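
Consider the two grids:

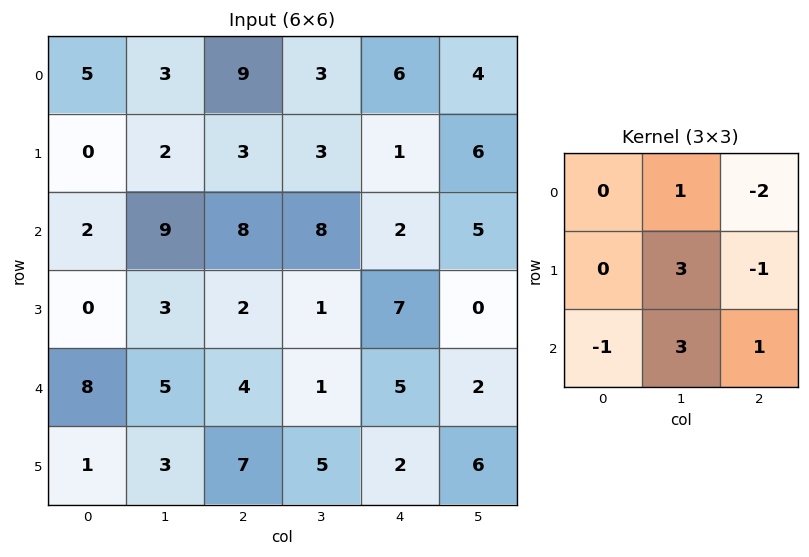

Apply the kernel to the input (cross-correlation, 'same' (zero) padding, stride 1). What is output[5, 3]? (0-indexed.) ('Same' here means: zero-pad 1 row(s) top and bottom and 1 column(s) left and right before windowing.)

4

The receptive field on the zero-padded input at this output position is [4 1 5 / 7 5 2 / 0 0 0]. Elementwise product with the kernel and sum: 1·1 + 5·-2 + 5·3 + 2·-1 + 0·-1 + 0·3 + 0·1.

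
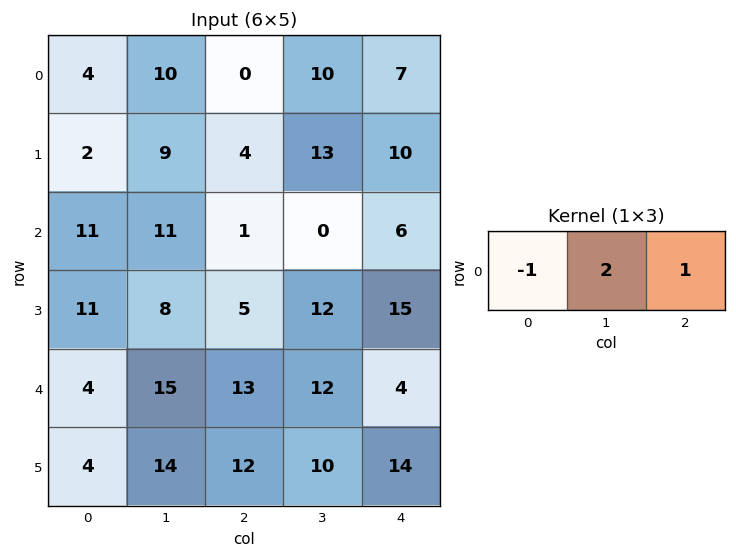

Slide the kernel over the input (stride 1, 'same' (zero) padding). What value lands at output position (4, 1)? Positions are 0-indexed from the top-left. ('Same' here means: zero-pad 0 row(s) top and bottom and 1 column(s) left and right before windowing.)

The receptive field on the zero-padded input at this output position is [4 15 13]. Elementwise product with the kernel and sum: 4·-1 + 15·2 + 13·1.

39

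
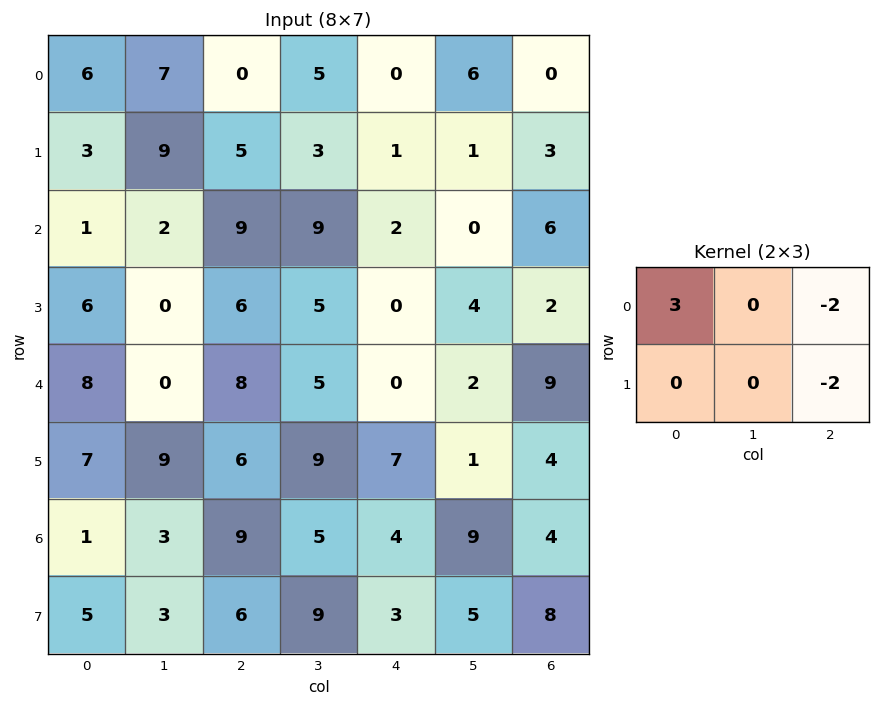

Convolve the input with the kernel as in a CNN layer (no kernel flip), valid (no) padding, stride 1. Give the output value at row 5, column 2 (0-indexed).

The receptive field on the input at this output position is [6 9 7 / 9 5 4]. Elementwise product with the kernel and sum: 6·3 + 7·-2 + 4·-2.

-4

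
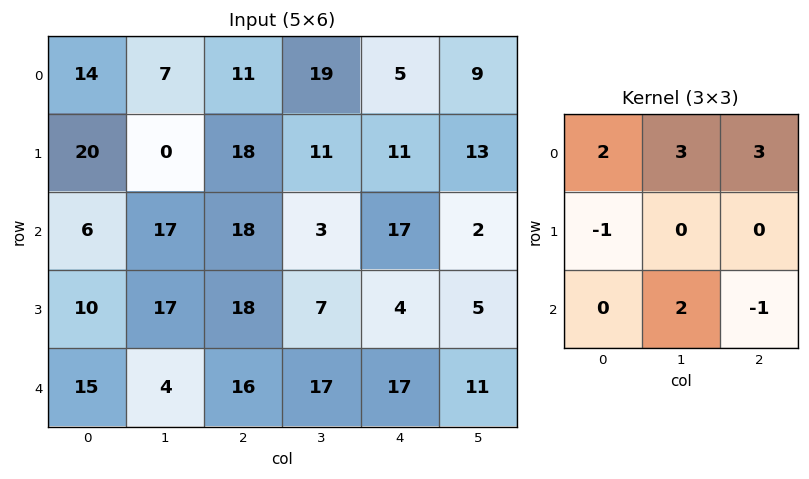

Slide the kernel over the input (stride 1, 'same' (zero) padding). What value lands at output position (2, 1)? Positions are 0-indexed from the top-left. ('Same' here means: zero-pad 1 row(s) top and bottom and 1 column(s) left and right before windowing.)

The receptive field on the zero-padded input at this output position is [20 0 18 / 6 17 18 / 10 17 18]. Elementwise product with the kernel and sum: 20·2 + 0·3 + 18·3 + 6·-1 + 17·2 + 18·-1.

104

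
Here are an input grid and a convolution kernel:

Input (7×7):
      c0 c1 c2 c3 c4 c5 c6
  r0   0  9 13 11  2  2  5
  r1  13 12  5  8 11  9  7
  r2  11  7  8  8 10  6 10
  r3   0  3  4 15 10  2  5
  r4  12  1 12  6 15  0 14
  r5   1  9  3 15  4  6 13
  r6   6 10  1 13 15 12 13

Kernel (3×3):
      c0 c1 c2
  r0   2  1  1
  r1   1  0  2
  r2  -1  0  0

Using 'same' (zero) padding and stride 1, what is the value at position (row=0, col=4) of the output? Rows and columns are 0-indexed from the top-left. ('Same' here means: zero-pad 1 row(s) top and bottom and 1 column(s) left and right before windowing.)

The receptive field on the zero-padded input at this output position is [0 0 0 / 11 2 2 / 8 11 9]. Elementwise product with the kernel and sum: 0·2 + 0·1 + 0·1 + 11·1 + 2·2 + 8·-1.

7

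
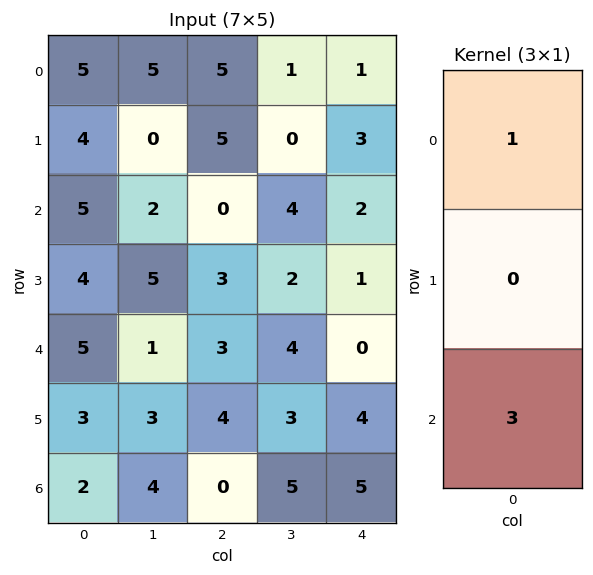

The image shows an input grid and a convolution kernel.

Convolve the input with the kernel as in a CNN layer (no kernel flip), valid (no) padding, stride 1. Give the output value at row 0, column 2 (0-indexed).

The receptive field on the input at this output position is [5 / 5 / 0]. Elementwise product with the kernel and sum: 5·1 + 0·3.

5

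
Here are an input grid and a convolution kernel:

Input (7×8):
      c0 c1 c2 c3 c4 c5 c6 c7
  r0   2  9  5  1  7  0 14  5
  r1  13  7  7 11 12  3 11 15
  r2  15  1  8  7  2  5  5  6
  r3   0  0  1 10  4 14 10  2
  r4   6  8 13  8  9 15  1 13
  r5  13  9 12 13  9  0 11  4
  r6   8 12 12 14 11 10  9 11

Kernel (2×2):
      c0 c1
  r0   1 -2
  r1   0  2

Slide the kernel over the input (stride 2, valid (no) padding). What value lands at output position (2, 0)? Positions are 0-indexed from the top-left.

8

The receptive field on the input at this output position is [6 8 / 13 9]. Elementwise product with the kernel and sum: 6·1 + 8·-2 + 9·2.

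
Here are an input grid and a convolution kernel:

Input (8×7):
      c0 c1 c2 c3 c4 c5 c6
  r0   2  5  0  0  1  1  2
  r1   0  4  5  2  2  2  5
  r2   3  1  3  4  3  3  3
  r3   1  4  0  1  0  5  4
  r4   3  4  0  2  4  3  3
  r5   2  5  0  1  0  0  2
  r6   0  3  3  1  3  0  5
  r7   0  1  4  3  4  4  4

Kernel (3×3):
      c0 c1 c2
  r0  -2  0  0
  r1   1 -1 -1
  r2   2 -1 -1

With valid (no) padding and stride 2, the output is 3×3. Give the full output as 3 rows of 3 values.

Output[0,0]: The receptive field on the input at this output position is [2 5 0 / 0 4 5 / 3 1 3]. Elementwise product with the kernel and sum: 2·-2 + 0·1 + 4·-1 + 5·-1 + 3·2 + 1·-1 + 3·-1.

-11 0 -7
-7 -13 -13
-15 1 -9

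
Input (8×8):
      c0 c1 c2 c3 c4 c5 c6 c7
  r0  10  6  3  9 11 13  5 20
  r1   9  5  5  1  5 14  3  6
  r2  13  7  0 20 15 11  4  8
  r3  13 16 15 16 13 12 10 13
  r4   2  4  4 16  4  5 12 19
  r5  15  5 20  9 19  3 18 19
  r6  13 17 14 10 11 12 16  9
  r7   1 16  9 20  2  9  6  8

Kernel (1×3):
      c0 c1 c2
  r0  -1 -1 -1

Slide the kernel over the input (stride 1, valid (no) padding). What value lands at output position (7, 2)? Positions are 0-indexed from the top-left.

The receptive field on the input at this output position is [9 20 2]. Elementwise product with the kernel and sum: 9·-1 + 20·-1 + 2·-1.

-31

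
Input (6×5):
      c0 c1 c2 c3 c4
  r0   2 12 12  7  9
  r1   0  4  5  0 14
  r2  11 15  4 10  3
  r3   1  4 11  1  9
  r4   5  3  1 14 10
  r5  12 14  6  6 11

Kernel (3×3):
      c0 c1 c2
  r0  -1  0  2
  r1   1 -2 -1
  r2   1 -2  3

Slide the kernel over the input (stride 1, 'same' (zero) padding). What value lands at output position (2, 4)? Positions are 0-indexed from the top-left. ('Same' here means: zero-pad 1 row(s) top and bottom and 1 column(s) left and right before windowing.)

-13

The receptive field on the zero-padded input at this output position is [0 14 0 / 10 3 0 / 1 9 0]. Elementwise product with the kernel and sum: 0·-1 + 0·2 + 10·1 + 3·-2 + 0·-1 + 1·1 + 9·-2 + 0·3.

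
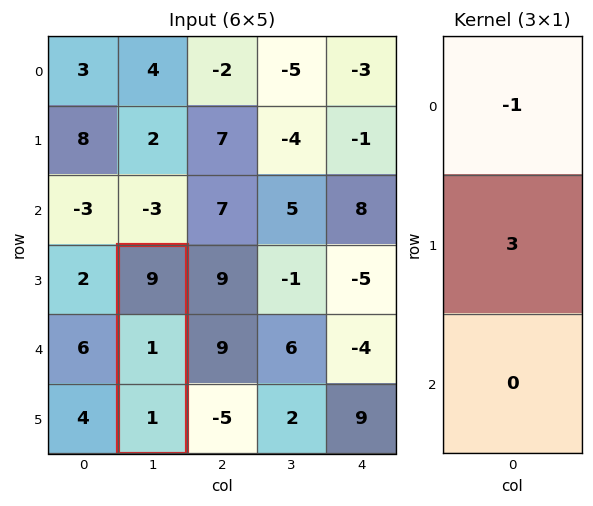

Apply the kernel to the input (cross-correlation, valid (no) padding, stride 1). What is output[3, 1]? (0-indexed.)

The receptive field on the input at this output position is [9 / 1 / 1]. Elementwise product with the kernel and sum: 9·-1 + 1·3.

-6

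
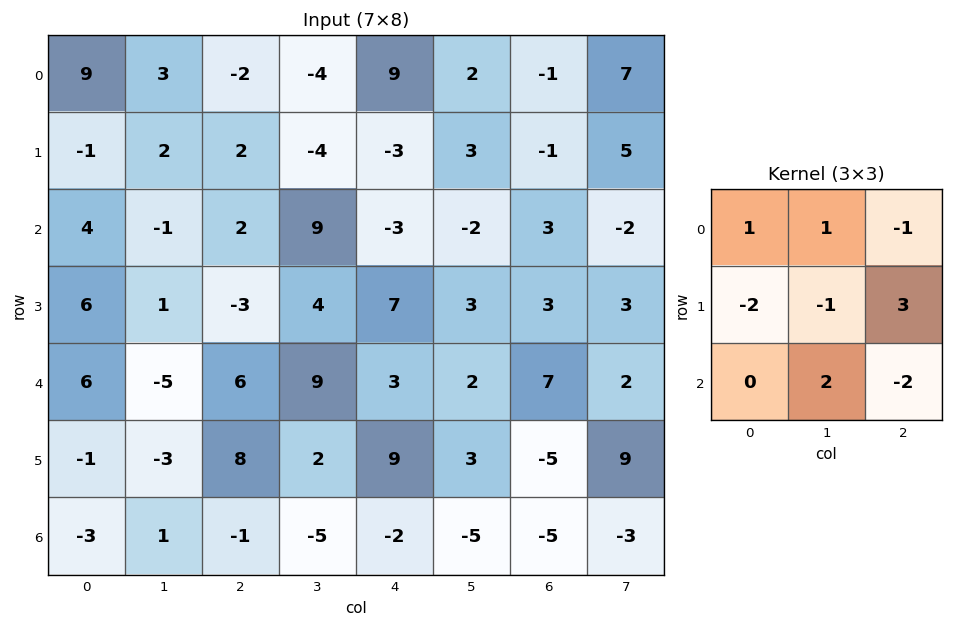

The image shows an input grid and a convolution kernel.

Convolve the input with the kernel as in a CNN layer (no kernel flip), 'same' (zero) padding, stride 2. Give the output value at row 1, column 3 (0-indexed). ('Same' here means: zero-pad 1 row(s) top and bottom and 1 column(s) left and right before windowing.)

The receptive field on the zero-padded input at this output position is [3 -1 5 / -2 3 -2 / 3 3 3]. Elementwise product with the kernel and sum: 3·1 + -1·1 + 5·-1 + -2·-2 + 3·-1 + -2·3 + 3·2 + 3·-2.

-8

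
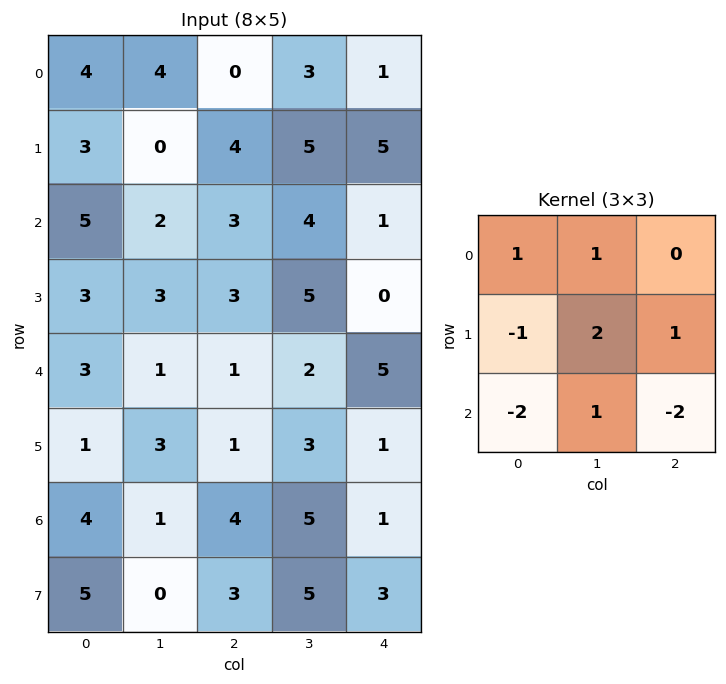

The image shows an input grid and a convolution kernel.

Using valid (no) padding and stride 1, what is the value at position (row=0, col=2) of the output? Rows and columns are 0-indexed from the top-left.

10

The receptive field on the input at this output position is [0 3 1 / 4 5 5 / 3 4 1]. Elementwise product with the kernel and sum: 0·1 + 3·1 + 4·-1 + 5·2 + 5·1 + 3·-2 + 4·1 + 1·-2.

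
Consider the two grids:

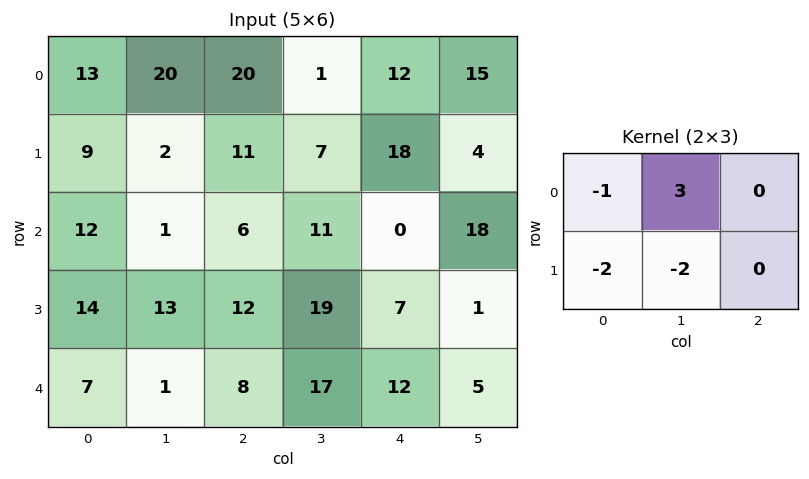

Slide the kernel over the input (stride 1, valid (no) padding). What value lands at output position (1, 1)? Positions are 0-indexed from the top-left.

The receptive field on the input at this output position is [2 11 7 / 1 6 11]. Elementwise product with the kernel and sum: 2·-1 + 11·3 + 1·-2 + 6·-2.

17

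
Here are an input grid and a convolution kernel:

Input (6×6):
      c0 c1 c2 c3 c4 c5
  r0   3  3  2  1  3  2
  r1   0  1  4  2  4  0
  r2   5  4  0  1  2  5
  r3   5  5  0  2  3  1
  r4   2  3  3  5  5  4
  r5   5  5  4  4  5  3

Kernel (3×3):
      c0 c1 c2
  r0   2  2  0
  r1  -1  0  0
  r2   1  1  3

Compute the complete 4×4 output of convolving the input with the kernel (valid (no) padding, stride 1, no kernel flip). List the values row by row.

Output[0,0]: The receptive field on the input at this output position is [3 3 2 / 0 1 4 / 5 4 0]. Elementwise product with the kernel and sum: 3·2 + 3·2 + 0·-1 + 5·1 + 4·1 + 0·3.

21 16 9 24
7 17 23 19
27 24 25 26
40 28 24 23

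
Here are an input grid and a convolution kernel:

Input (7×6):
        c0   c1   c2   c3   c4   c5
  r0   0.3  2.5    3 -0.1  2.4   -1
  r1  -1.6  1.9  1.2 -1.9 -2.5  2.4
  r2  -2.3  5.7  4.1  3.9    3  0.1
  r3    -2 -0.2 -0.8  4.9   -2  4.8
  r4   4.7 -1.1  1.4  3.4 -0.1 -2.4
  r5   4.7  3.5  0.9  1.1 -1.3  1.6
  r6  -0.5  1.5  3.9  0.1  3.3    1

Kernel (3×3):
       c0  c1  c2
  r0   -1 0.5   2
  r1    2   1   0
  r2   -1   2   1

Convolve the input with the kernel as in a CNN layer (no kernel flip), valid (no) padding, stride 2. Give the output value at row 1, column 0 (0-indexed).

3.65

The receptive field on the input at this output position is [-2.3 5.7 4.1 / -2 -0.2 -0.8 / 4.7 -1.1 1.4]. Elementwise product with the kernel and sum: -2.3·-1 + 5.7·0.5 + 4.1·2 + -2·2 + -0.2·1 + 4.7·-1 + -1.1·2 + 1.4·1.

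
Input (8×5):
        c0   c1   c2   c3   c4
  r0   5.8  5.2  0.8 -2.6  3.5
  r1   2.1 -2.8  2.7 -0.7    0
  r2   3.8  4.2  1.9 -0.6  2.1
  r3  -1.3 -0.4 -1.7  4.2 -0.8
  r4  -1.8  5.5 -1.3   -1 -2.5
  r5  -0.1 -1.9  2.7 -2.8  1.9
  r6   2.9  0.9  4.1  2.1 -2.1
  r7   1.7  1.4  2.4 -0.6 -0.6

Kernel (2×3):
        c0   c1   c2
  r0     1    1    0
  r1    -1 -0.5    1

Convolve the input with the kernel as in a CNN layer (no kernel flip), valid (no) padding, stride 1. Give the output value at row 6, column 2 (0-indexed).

The receptive field on the input at this output position is [4.1 2.1 -2.1 / 2.4 -0.6 -0.6]. Elementwise product with the kernel and sum: 4.1·1 + 2.1·1 + 2.4·-1 + -0.6·-0.5 + -0.6·1.

3.5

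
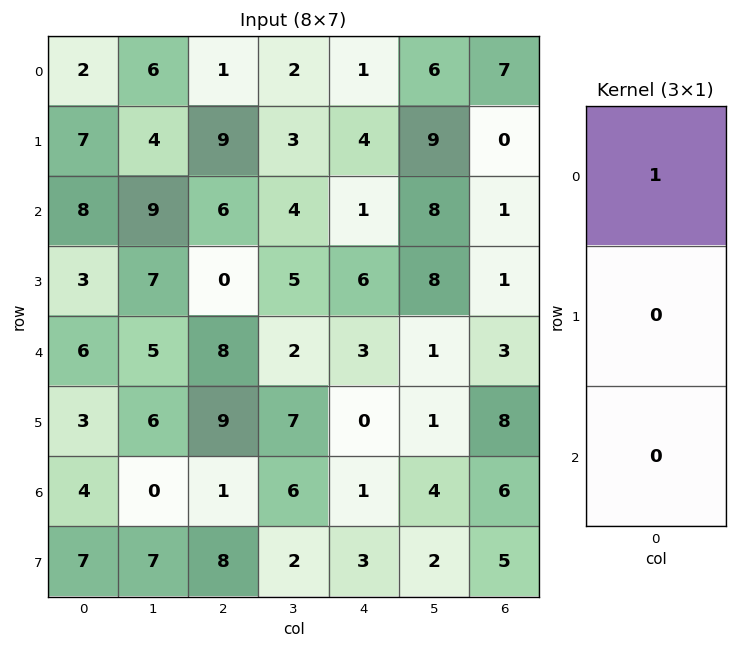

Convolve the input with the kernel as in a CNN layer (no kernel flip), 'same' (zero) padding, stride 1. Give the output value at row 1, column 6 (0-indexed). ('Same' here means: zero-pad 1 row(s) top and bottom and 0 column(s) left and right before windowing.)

7

The receptive field on the zero-padded input at this output position is [7 / 0 / 1]. Elementwise product with the kernel and sum: 7·1.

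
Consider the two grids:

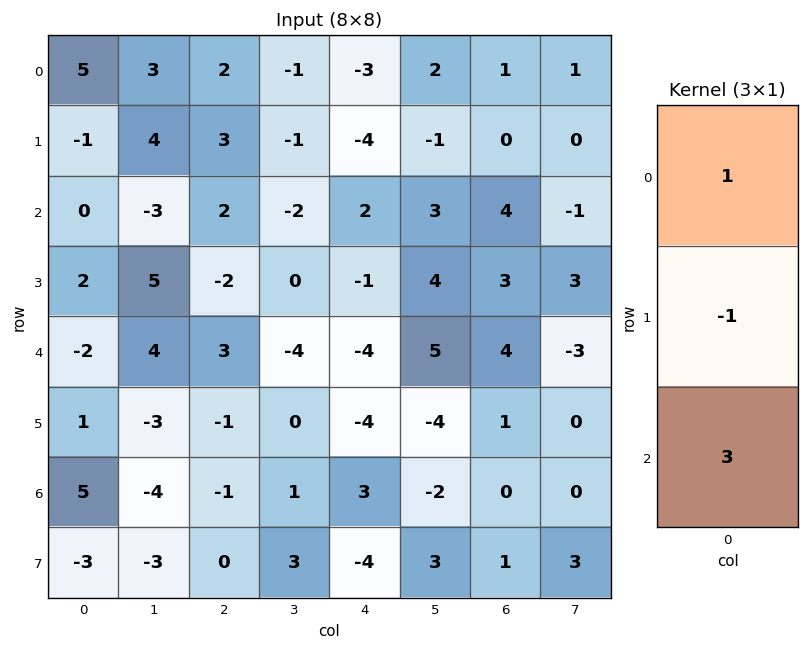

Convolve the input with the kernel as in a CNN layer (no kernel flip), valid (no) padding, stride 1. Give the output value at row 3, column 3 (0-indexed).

The receptive field on the input at this output position is [0 / -4 / 0]. Elementwise product with the kernel and sum: 0·1 + -4·-1 + 0·3.

4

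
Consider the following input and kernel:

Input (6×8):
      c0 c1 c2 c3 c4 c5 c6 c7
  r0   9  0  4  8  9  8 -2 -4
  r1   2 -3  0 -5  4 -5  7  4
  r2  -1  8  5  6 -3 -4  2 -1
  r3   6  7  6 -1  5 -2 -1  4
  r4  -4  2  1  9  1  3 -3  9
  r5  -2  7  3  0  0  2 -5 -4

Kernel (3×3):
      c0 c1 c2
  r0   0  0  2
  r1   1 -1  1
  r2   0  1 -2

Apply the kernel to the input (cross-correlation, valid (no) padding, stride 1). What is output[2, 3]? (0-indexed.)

The receptive field on the input at this output position is [6 -3 -4 / -1 5 -2 / 9 1 3]. Elementwise product with the kernel and sum: -4·2 + -1·1 + 5·-1 + -2·1 + 1·1 + 3·-2.

-21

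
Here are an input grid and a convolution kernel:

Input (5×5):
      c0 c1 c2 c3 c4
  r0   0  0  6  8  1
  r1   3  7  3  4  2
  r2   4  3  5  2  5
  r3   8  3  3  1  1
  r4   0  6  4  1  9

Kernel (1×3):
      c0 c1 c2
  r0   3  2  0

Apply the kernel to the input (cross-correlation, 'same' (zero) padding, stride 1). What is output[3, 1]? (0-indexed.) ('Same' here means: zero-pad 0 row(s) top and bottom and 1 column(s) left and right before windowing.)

The receptive field on the zero-padded input at this output position is [8 3 3]. Elementwise product with the kernel and sum: 8·3 + 3·2.

30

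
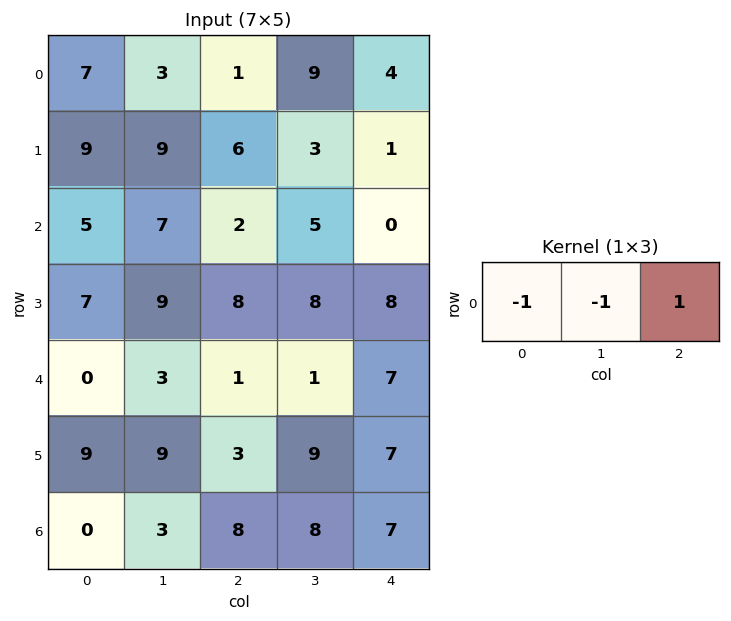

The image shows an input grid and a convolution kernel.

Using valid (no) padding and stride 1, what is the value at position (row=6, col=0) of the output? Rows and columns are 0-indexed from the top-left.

5

The receptive field on the input at this output position is [0 3 8]. Elementwise product with the kernel and sum: 0·-1 + 3·-1 + 8·1.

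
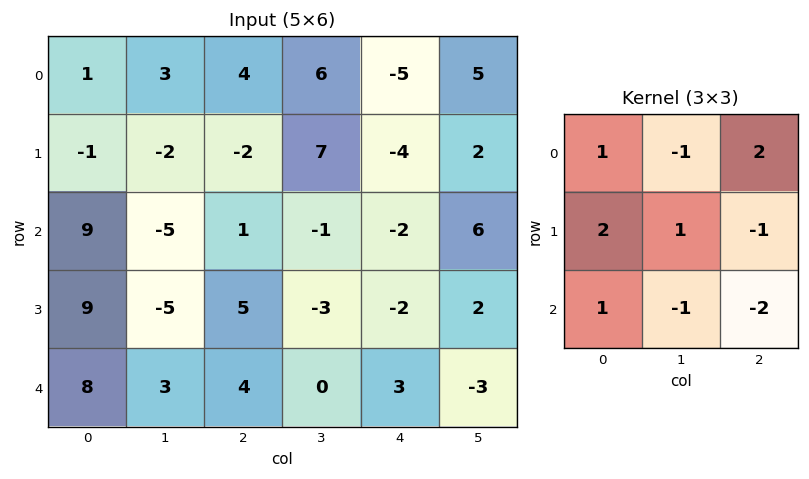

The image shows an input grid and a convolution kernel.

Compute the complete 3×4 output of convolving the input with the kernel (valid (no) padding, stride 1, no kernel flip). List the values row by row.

Output[0,0]: The receptive field on the input at this output position is [1 3 4 / -1 -2 -2 / 9 -5 1]. Elementwise product with the kernel and sum: 1·1 + 3·-1 + 4·2 + -1·2 + -2·1 + -2·-1 + 9·1 + -5·-1 + 1·-2.
Output[0,1]: The receptive field on the input at this output position is [3 4 6 / -2 -2 7 / -5 1 -1]. Elementwise product with the kernel and sum: 3·1 + 4·-1 + 6·2 + -2·2 + -2·1 + 7·-1 + -5·1 + 1·-1 + -1·-2.

16 -6 1 18
13 2 -2 0
21 -11 5 6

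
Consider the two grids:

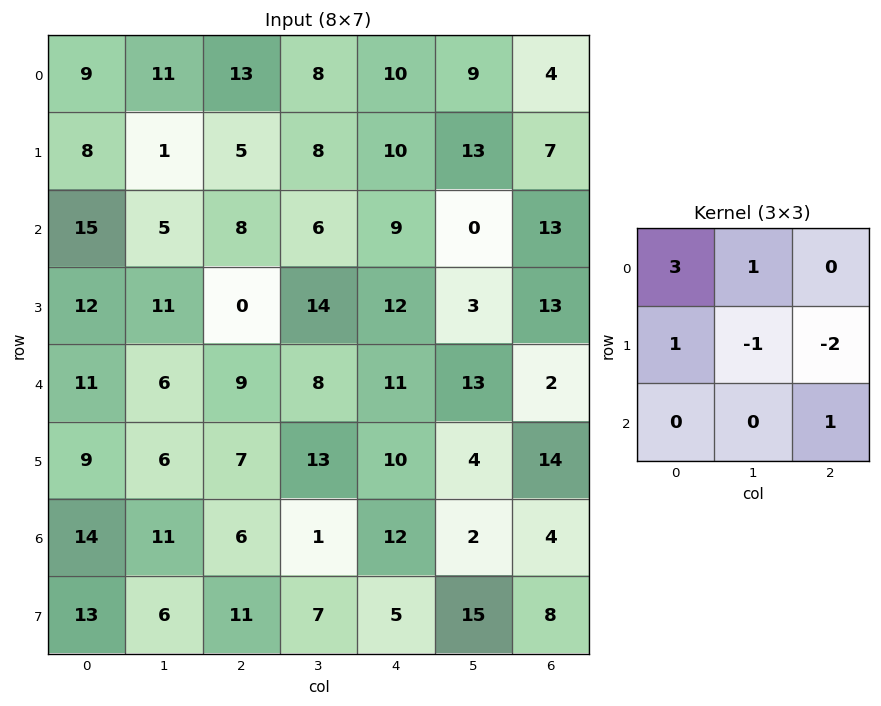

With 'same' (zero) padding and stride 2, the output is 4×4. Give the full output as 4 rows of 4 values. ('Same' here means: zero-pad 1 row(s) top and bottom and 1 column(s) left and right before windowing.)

Output[0,0]: The receptive field on the zero-padded input at this output position is [0 0 0 / 0 9 11 / 0 8 1]. Elementwise product with the kernel and sum: 0·3 + 0·1 + 0·1 + 9·-1 + 11·-2 + 1·1.

-30 -10 -7 5
-6 7 34 33
-5 27 29 33
-21 35 49 24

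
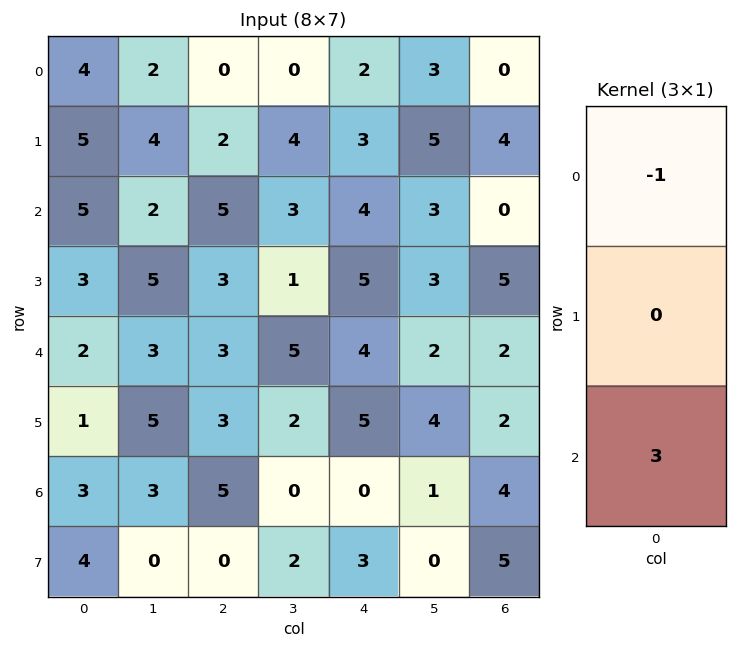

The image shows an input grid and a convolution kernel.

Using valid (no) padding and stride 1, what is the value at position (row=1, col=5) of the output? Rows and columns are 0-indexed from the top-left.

The receptive field on the input at this output position is [5 / 3 / 3]. Elementwise product with the kernel and sum: 5·-1 + 3·3.

4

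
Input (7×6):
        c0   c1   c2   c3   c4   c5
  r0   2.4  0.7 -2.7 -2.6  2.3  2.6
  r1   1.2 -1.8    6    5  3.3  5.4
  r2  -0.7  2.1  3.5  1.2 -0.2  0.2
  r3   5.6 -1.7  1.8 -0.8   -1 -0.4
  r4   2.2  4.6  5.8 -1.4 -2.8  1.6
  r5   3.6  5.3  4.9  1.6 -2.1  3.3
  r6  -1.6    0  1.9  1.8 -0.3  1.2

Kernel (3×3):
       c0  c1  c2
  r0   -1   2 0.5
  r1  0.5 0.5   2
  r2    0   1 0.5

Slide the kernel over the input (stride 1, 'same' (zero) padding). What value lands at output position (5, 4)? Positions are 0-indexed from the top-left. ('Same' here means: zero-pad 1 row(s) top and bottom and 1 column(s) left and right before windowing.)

The receptive field on the zero-padded input at this output position is [-1.4 -2.8 1.6 / 1.6 -2.1 3.3 / 1.8 -0.3 1.2]. Elementwise product with the kernel and sum: -1.4·-1 + -2.8·2 + 1.6·0.5 + 1.6·0.5 + -2.1·0.5 + 3.3·2 + -0.3·1 + 1.2·0.5.

3.25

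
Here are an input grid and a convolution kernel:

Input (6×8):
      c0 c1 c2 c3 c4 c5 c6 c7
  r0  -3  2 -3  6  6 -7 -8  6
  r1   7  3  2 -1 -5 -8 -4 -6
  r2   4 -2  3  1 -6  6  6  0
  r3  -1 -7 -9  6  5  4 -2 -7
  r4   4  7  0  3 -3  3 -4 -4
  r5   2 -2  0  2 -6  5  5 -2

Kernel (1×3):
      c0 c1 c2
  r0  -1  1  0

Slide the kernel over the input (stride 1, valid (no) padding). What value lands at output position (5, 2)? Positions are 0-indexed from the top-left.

2

The receptive field on the input at this output position is [0 2 -6]. Elementwise product with the kernel and sum: 0·-1 + 2·1.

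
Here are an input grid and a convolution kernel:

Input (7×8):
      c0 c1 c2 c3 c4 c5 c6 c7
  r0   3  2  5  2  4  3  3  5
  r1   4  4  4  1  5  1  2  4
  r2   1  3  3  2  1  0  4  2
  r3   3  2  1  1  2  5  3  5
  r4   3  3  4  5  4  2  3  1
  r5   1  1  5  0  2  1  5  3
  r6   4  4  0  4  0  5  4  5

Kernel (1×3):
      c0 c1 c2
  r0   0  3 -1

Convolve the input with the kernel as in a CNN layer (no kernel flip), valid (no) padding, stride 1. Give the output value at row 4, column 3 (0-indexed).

10

The receptive field on the input at this output position is [5 4 2]. Elementwise product with the kernel and sum: 4·3 + 2·-1.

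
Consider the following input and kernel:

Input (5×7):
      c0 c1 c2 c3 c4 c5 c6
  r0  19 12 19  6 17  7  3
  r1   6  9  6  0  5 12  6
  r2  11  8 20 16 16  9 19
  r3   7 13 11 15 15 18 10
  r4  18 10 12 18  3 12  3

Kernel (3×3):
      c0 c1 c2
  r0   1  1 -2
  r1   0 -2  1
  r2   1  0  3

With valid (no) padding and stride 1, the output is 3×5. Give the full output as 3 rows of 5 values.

52 63 64 54 73
47 49 36 27 51
18 53 10 56 -27

Output[0,0]: The receptive field on the input at this output position is [19 12 19 / 6 9 6 / 11 8 20]. Elementwise product with the kernel and sum: 19·1 + 12·1 + 19·-2 + 9·-2 + 6·1 + 11·1 + 20·3.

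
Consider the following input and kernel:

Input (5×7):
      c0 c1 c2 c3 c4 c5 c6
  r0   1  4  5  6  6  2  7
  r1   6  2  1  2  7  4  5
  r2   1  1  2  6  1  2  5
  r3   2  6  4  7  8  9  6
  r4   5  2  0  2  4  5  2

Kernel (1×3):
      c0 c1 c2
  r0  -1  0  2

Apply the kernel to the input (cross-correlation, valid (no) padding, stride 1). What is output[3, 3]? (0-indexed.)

The receptive field on the input at this output position is [7 8 9]. Elementwise product with the kernel and sum: 7·-1 + 9·2.

11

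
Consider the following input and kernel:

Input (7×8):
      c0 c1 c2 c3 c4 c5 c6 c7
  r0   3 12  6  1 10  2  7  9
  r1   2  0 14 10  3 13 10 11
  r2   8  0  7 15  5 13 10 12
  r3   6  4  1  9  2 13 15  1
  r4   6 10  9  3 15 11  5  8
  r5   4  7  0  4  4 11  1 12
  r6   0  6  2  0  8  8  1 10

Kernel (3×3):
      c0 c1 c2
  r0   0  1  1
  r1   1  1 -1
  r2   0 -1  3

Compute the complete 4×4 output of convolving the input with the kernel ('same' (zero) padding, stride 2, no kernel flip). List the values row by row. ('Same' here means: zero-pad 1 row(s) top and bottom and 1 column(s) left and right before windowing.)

-11 33 45 23
16 42 60 20
23 38 51 59
5 12 15 12

Output[0,0]: The receptive field on the zero-padded input at this output position is [0 0 0 / 0 3 12 / 0 2 0]. Elementwise product with the kernel and sum: 0·1 + 0·1 + 0·1 + 3·1 + 12·-1 + 2·-1 + 0·3.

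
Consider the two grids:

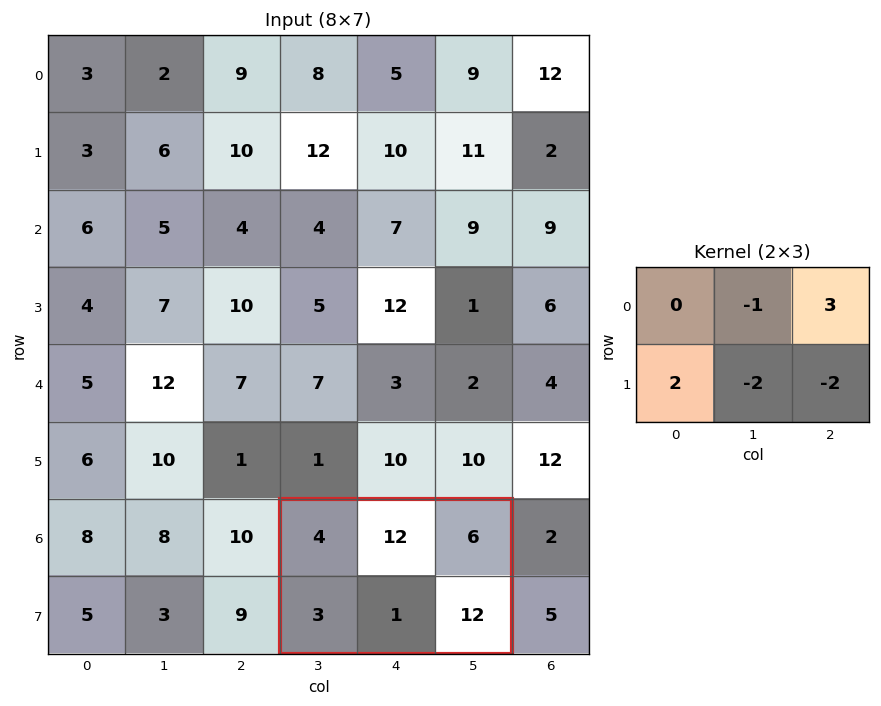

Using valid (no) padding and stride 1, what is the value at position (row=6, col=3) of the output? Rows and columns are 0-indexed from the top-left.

-14

The receptive field on the input at this output position is [4 12 6 / 3 1 12]. Elementwise product with the kernel and sum: 12·-1 + 6·3 + 3·2 + 1·-2 + 12·-2.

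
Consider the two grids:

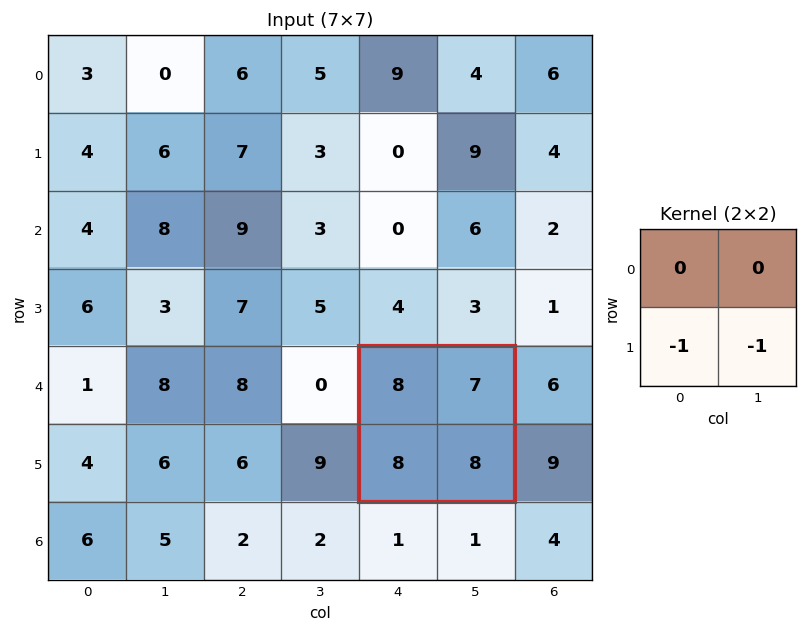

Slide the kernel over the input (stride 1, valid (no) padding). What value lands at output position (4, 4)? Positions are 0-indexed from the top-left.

-16

The receptive field on the input at this output position is [8 7 / 8 8]. Elementwise product with the kernel and sum: 8·-1 + 8·-1.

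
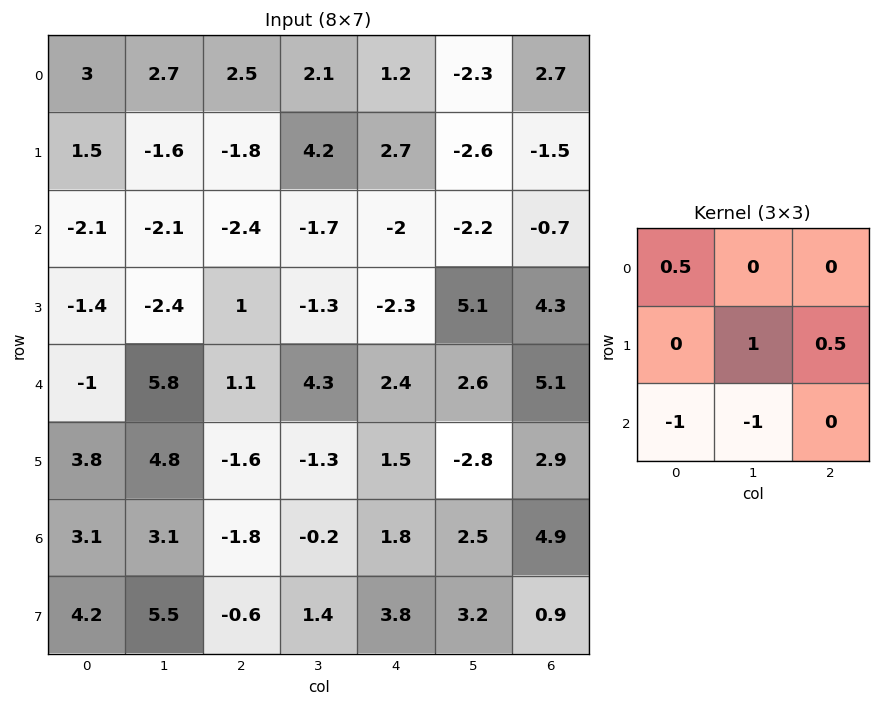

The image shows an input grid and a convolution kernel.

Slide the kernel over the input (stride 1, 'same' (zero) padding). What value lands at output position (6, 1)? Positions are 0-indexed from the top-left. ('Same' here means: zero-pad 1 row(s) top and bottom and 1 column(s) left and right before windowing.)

The receptive field on the zero-padded input at this output position is [3.8 4.8 -1.6 / 3.1 3.1 -1.8 / 4.2 5.5 -0.6]. Elementwise product with the kernel and sum: 3.8·0.5 + 3.1·1 + -1.8·0.5 + 4.2·-1 + 5.5·-1.

-5.6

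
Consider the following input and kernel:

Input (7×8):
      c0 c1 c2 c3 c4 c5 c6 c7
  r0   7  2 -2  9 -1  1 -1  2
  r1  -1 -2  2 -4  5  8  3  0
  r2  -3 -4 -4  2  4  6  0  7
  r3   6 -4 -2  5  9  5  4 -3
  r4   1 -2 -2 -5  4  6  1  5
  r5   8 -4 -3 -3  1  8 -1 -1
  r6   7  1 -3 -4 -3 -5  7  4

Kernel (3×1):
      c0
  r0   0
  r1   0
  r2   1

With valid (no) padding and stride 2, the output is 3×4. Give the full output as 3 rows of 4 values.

Output[0,0]: The receptive field on the input at this output position is [7 / -1 / -3]. Elementwise product with the kernel and sum: -3·1.
Output[0,1]: The receptive field on the input at this output position is [-2 / 2 / -4]. Elementwise product with the kernel and sum: -4·1.

-3 -4 4 0
1 -2 4 1
7 -3 -3 7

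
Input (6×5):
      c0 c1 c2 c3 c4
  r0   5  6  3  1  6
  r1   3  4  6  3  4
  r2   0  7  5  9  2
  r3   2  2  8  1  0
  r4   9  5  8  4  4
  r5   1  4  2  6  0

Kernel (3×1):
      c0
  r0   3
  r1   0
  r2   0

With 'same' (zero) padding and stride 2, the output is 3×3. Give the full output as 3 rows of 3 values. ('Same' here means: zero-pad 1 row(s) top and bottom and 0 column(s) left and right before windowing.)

Output[0,0]: The receptive field on the zero-padded input at this output position is [0 / 5 / 3]. Elementwise product with the kernel and sum: 0·3.

0 0 0
9 18 12
6 24 0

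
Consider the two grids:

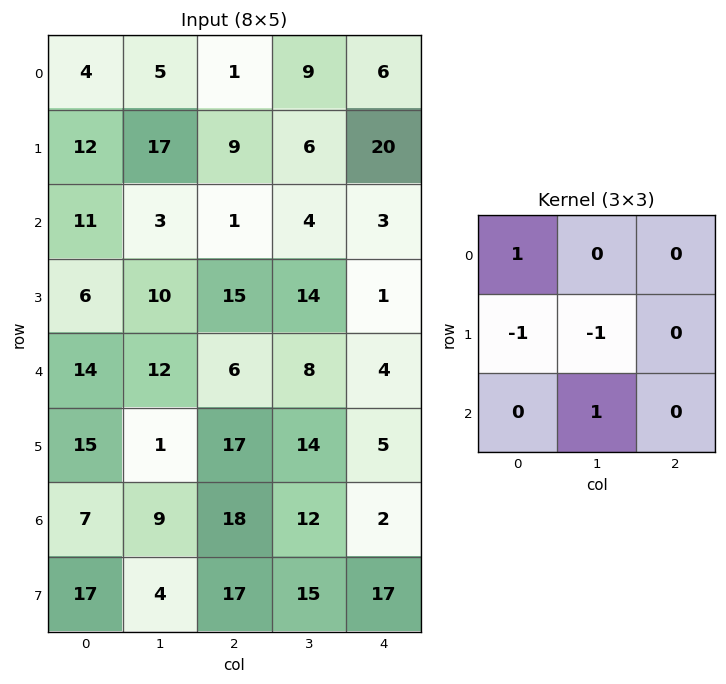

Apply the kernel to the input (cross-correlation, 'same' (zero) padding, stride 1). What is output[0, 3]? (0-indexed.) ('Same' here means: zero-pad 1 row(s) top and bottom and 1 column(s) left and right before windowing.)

The receptive field on the zero-padded input at this output position is [0 0 0 / 1 9 6 / 9 6 20]. Elementwise product with the kernel and sum: 0·1 + 1·-1 + 9·-1 + 6·1.

-4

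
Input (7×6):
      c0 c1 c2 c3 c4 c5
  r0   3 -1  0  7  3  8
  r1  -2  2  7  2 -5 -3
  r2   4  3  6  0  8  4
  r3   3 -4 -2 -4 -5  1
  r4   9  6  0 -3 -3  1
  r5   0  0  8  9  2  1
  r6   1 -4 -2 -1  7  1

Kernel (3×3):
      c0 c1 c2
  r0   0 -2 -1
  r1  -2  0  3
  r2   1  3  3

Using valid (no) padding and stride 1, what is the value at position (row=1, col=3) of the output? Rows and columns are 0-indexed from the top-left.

The receptive field on the input at this output position is [2 -5 -3 / 0 8 4 / -4 -5 1]. Elementwise product with the kernel and sum: -5·-2 + -3·-1 + 0·-2 + 4·3 + -4·1 + -5·3 + 1·3.

9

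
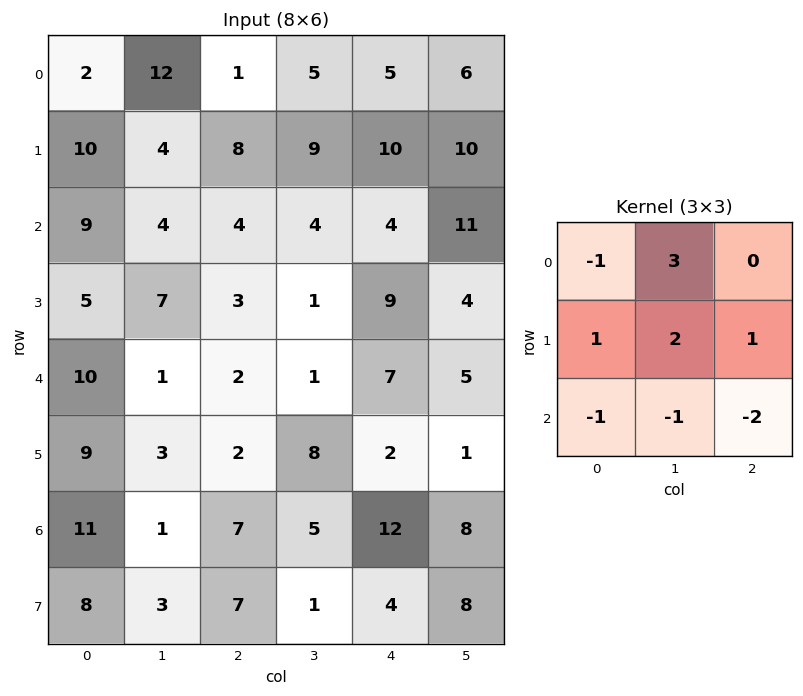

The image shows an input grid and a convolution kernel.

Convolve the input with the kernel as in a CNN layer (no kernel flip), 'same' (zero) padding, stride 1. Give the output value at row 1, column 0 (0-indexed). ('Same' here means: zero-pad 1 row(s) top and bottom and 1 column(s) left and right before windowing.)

13

The receptive field on the zero-padded input at this output position is [0 2 12 / 0 10 4 / 0 9 4]. Elementwise product with the kernel and sum: 0·-1 + 2·3 + 0·1 + 10·2 + 4·1 + 0·-1 + 9·-1 + 4·-2.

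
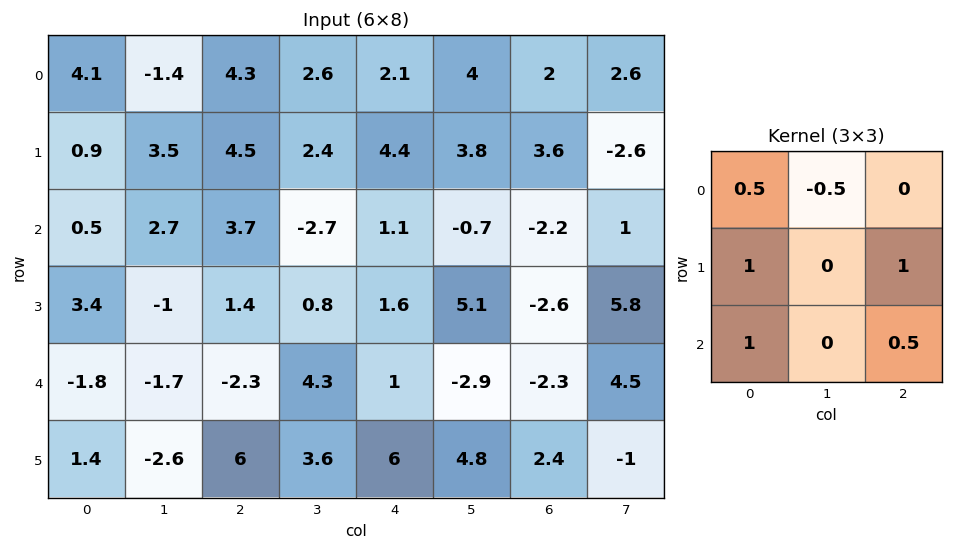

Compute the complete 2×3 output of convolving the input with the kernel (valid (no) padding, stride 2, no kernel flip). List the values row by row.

Output[0,0]: The receptive field on the input at this output position is [4.1 -1.4 4.3 / 0.9 3.5 4.5 / 0.5 2.7 3.7]. Elementwise product with the kernel and sum: 4.1·0.5 + -1.4·-0.5 + 0.9·1 + 4.5·1 + 0.5·1 + 3.7·0.5.

10.5 14 7.05
0.75 4.4 -0.25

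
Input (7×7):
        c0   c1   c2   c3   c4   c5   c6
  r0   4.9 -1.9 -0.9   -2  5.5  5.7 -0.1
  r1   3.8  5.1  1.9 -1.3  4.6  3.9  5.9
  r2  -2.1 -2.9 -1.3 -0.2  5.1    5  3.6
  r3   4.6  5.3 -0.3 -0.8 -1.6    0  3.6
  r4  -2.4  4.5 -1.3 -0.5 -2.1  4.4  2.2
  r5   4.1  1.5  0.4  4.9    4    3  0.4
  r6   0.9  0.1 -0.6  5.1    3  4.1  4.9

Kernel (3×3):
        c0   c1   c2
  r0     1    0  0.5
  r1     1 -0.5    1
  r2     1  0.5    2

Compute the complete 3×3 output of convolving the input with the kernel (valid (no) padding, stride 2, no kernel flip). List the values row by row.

Output[0,0]: The receptive field on the input at this output position is [4.9 -1.9 -0.9 / 3.8 5.1 1.9 / -2.1 -2.9 -1.3]. Elementwise product with the kernel and sum: 4.9·1 + -0.9·0.5 + 3.8·1 + 5.1·-0.5 + 1.9·1 + -2.1·1 + -2.9·0.5 + -1.3·2.
Output[0,1]: The receptive field on the input at this output position is [-0.9 -2 5.5 / 1.9 -1.3 4.6 / -1.3 -0.2 5.1]. Elementwise product with the kernel and sum: -0.9·1 + 5.5·0.5 + 1.9·1 + -1.3·-0.5 + 4.6·1 + -1.3·1 + -0.2·0.5 + 5.1·2.

1.45 17.8 28.8
-3.85 -6 13.4
0.45 7.55 16.75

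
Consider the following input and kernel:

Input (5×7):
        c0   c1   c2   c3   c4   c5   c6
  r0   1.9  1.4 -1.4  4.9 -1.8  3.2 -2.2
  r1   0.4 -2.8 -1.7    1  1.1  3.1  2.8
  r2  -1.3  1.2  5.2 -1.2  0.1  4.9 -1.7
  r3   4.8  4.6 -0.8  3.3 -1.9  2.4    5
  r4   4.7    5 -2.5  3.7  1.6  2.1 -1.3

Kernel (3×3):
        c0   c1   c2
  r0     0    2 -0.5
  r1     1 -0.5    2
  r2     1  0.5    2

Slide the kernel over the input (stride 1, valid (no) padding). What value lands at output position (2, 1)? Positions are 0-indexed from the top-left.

33.75

The receptive field on the input at this output position is [1.2 5.2 -1.2 / 4.6 -0.8 3.3 / 5 -2.5 3.7]. Elementwise product with the kernel and sum: 5.2·2 + -1.2·-0.5 + 4.6·1 + -0.8·-0.5 + 3.3·2 + 5·1 + -2.5·0.5 + 3.7·2.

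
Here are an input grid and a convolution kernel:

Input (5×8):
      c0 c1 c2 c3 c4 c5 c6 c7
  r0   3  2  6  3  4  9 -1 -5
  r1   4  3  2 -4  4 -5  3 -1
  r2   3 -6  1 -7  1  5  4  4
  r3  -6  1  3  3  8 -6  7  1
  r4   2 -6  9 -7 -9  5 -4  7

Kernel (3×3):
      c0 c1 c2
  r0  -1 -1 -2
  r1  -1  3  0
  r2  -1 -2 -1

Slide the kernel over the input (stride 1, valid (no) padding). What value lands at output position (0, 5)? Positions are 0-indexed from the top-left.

-1

The receptive field on the input at this output position is [9 -1 -5 / -5 3 -1 / 5 4 4]. Elementwise product with the kernel and sum: 9·-1 + -1·-1 + -5·-2 + -5·-1 + 3·3 + 5·-1 + 4·-2 + 4·-1.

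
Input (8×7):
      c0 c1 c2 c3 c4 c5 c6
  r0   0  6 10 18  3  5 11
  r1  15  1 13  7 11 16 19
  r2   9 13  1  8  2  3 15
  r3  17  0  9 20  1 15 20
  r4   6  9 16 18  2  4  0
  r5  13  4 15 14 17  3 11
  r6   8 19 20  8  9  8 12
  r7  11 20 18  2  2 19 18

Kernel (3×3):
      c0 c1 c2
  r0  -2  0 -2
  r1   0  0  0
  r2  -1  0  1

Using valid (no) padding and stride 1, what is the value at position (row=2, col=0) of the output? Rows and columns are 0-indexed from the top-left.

The receptive field on the input at this output position is [9 13 1 / 17 0 9 / 6 9 16]. Elementwise product with the kernel and sum: 9·-2 + 1·-2 + 6·-1 + 16·1.

-10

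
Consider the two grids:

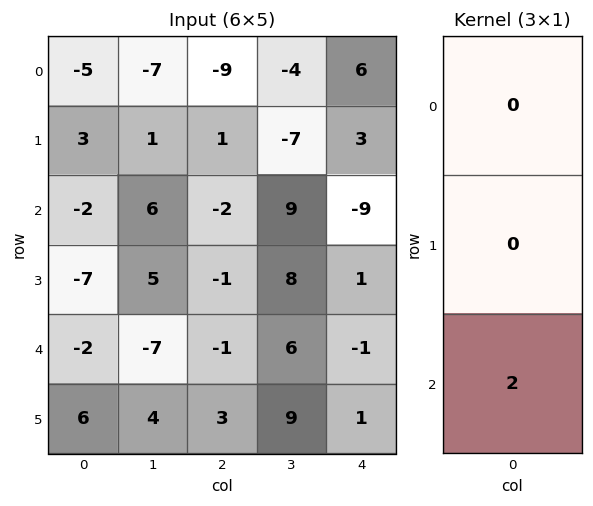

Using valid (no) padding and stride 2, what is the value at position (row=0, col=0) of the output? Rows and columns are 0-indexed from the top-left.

The receptive field on the input at this output position is [-5 / 3 / -2]. Elementwise product with the kernel and sum: -2·2.

-4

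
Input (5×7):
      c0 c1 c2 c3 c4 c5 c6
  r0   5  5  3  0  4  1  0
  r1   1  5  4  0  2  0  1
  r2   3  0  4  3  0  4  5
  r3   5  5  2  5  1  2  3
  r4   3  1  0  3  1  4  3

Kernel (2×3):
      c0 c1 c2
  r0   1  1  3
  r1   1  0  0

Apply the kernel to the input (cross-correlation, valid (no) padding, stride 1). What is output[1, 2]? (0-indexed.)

The receptive field on the input at this output position is [4 0 2 / 4 3 0]. Elementwise product with the kernel and sum: 4·1 + 0·1 + 2·3 + 4·1.

14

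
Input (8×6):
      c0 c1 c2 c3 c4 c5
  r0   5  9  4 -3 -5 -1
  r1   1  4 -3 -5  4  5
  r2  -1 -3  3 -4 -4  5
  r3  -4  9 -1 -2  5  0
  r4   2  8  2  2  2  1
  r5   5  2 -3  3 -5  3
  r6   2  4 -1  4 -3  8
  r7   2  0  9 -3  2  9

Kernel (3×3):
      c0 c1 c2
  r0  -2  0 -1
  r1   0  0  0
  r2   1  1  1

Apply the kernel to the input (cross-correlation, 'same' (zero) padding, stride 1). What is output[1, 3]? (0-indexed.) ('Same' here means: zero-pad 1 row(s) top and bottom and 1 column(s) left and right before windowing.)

-8

The receptive field on the zero-padded input at this output position is [4 -3 -5 / -3 -5 4 / 3 -4 -4]. Elementwise product with the kernel and sum: 4·-2 + -5·-1 + 3·1 + -4·1 + -4·1.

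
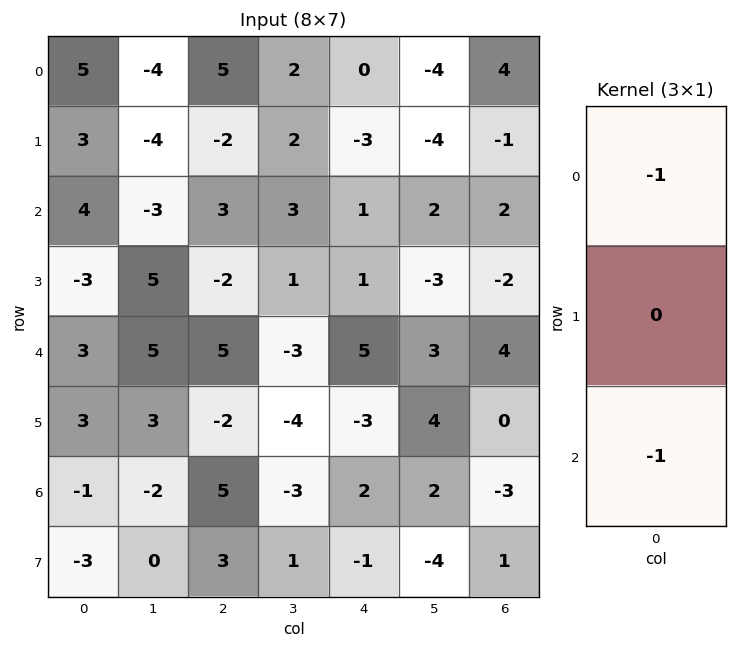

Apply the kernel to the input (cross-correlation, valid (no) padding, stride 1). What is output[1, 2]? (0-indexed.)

The receptive field on the input at this output position is [-2 / 3 / -2]. Elementwise product with the kernel and sum: -2·-1 + -2·-1.

4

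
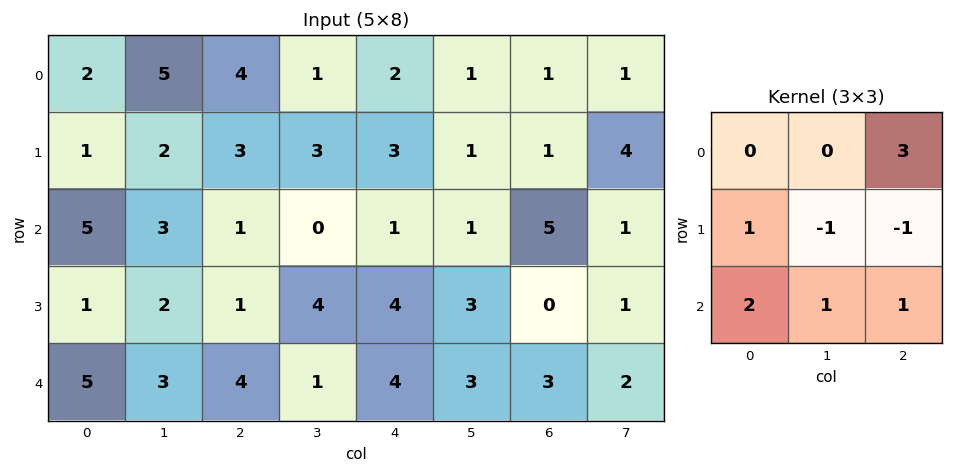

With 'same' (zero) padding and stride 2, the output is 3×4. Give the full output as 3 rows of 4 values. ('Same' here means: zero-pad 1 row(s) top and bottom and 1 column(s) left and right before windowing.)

-4 10 8 6
1 20 16 14
-2 10 3 1

Output[0,0]: The receptive field on the zero-padded input at this output position is [0 0 0 / 0 2 5 / 0 1 2]. Elementwise product with the kernel and sum: 0·3 + 0·1 + 2·-1 + 5·-1 + 0·2 + 1·1 + 2·1.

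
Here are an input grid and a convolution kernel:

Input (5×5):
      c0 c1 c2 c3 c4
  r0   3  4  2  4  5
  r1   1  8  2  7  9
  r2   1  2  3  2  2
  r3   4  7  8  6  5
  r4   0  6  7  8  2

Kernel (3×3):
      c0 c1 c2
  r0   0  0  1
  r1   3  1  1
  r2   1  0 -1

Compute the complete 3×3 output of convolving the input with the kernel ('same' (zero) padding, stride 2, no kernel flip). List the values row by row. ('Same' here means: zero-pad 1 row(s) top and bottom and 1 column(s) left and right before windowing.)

Output[0,0]: The receptive field on the zero-padded input at this output position is [0 0 0 / 0 3 4 / 0 1 8]. Elementwise product with the kernel and sum: 0·1 + 0·3 + 3·1 + 4·1 + 0·1 + 8·-1.
Output[0,1]: The receptive field on the zero-padded input at this output position is [0 0 0 / 4 2 4 / 8 2 7]. Elementwise product with the kernel and sum: 0·1 + 4·3 + 2·1 + 4·1 + 8·1 + 7·-1.

-1 19 24
4 19 14
13 39 26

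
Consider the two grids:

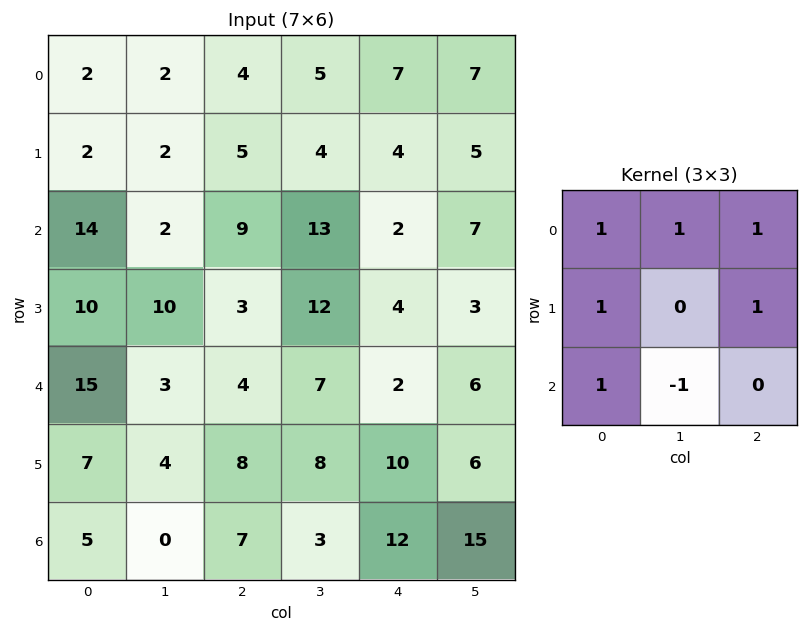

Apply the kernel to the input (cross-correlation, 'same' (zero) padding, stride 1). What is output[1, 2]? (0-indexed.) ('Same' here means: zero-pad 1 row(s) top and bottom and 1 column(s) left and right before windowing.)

10

The receptive field on the zero-padded input at this output position is [2 4 5 / 2 5 4 / 2 9 13]. Elementwise product with the kernel and sum: 2·1 + 4·1 + 5·1 + 2·1 + 4·1 + 2·1 + 9·-1.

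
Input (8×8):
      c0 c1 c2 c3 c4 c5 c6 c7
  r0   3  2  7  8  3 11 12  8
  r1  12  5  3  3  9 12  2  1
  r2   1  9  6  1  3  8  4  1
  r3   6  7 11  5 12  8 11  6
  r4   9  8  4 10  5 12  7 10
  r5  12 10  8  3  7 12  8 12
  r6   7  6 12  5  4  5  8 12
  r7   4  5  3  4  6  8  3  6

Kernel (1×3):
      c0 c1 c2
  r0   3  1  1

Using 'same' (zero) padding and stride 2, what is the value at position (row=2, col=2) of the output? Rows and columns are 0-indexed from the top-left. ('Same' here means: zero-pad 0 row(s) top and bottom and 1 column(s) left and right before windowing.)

The receptive field on the zero-padded input at this output position is [10 5 12]. Elementwise product with the kernel and sum: 10·3 + 5·1 + 12·1.

47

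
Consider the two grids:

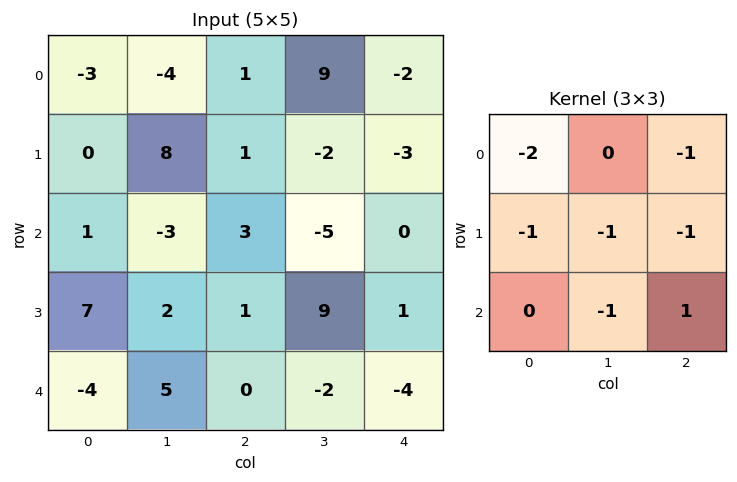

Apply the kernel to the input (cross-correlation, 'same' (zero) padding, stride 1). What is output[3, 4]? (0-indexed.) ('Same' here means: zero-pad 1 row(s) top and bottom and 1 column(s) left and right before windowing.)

4

The receptive field on the zero-padded input at this output position is [-5 0 0 / 9 1 0 / -2 -4 0]. Elementwise product with the kernel and sum: -5·-2 + 0·-1 + 9·-1 + 1·-1 + 0·-1 + -4·-1 + 0·1.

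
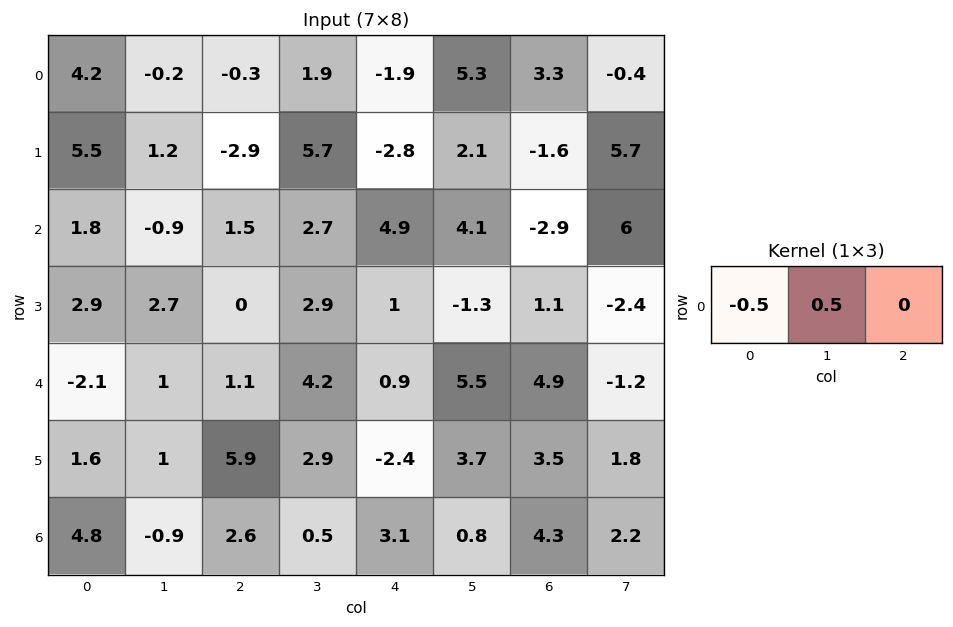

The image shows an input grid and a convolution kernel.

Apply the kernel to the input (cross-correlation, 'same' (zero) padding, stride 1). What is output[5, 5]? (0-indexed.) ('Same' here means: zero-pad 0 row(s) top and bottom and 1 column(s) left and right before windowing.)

3.05

The receptive field on the zero-padded input at this output position is [-2.4 3.7 3.5]. Elementwise product with the kernel and sum: -2.4·-0.5 + 3.7·0.5.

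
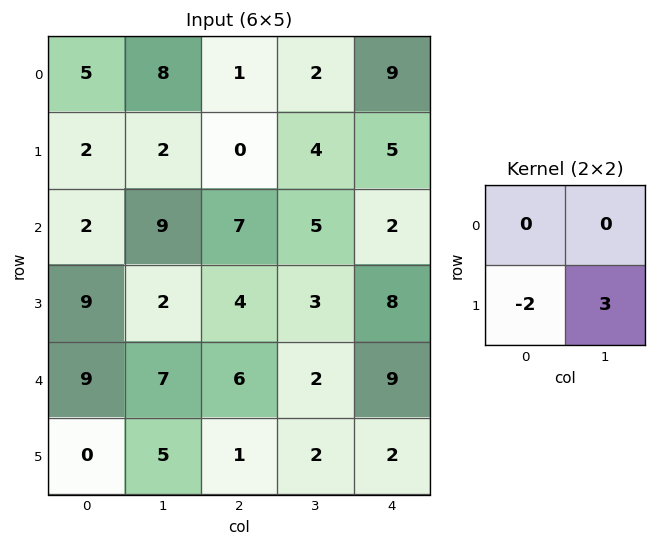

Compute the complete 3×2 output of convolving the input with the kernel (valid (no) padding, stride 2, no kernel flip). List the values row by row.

Output[0,0]: The receptive field on the input at this output position is [5 8 / 2 2]. Elementwise product with the kernel and sum: 2·-2 + 2·3.
Output[0,1]: The receptive field on the input at this output position is [1 2 / 0 4]. Elementwise product with the kernel and sum: 0·-2 + 4·3.

2 12
-12 1
15 4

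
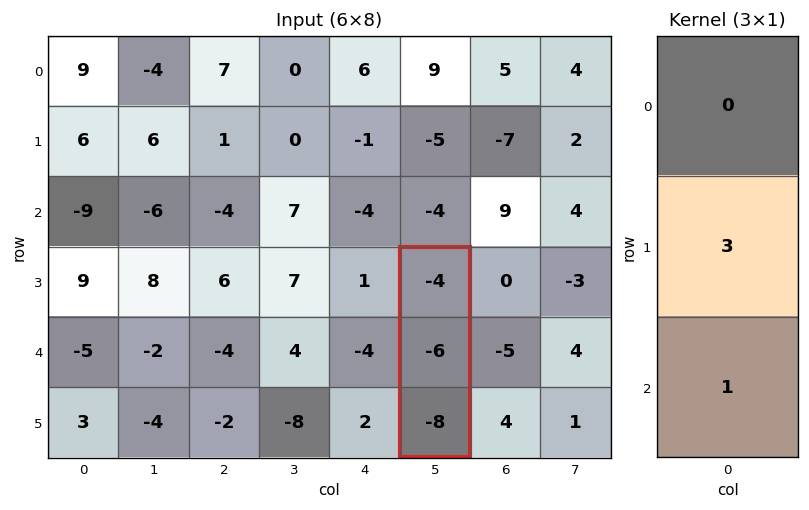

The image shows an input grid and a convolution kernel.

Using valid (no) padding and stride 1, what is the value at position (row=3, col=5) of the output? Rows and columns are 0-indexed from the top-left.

The receptive field on the input at this output position is [-4 / -6 / -8]. Elementwise product with the kernel and sum: -6·3 + -8·1.

-26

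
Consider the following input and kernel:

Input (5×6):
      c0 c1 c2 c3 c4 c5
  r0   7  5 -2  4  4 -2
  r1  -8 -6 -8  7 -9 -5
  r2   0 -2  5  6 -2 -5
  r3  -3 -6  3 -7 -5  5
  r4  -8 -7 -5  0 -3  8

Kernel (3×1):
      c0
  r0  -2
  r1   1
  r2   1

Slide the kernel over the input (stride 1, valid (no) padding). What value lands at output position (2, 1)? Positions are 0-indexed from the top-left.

The receptive field on the input at this output position is [-2 / -6 / -7]. Elementwise product with the kernel and sum: -2·-2 + -6·1 + -7·1.

-9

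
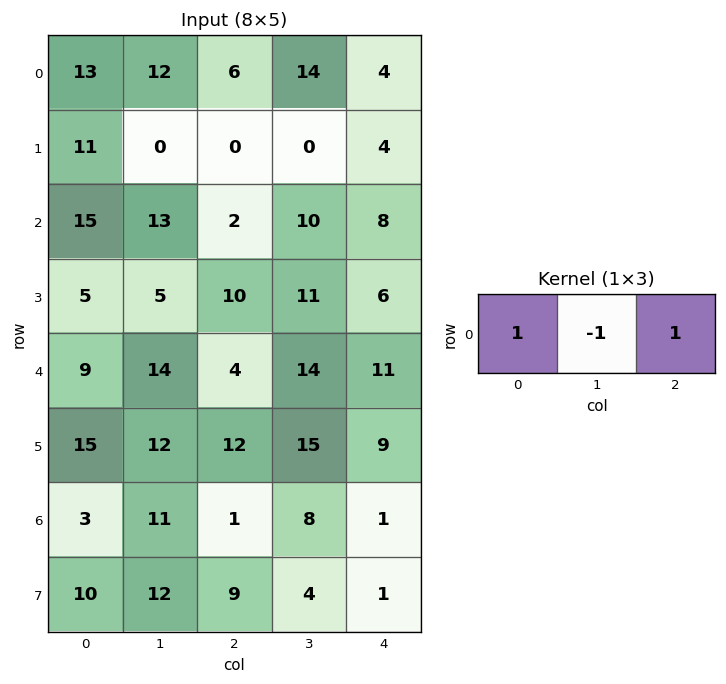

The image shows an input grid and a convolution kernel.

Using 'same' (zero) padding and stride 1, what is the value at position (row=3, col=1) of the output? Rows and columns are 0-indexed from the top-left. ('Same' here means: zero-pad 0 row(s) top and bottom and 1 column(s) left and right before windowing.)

10

The receptive field on the zero-padded input at this output position is [5 5 10]. Elementwise product with the kernel and sum: 5·1 + 5·-1 + 10·1.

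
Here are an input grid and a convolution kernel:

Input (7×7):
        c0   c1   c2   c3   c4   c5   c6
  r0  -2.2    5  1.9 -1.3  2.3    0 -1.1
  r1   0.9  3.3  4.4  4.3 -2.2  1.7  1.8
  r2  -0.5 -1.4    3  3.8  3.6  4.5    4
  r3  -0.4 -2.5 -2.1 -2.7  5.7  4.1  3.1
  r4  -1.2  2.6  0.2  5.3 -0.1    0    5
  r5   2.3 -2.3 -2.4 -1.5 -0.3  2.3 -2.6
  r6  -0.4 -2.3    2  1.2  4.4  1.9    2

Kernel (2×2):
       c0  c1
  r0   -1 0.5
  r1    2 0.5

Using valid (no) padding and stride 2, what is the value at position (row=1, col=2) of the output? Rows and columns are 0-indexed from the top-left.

12.1

The receptive field on the input at this output position is [3.6 4.5 / 5.7 4.1]. Elementwise product with the kernel and sum: 3.6·-1 + 4.5·0.5 + 5.7·2 + 4.1·0.5.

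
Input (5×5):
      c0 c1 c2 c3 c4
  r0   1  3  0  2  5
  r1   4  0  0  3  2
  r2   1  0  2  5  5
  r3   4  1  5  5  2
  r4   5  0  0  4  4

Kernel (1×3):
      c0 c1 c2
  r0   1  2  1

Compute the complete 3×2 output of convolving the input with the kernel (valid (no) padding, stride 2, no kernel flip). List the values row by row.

7 9
3 17
5 12

Output[0,0]: The receptive field on the input at this output position is [1 3 0]. Elementwise product with the kernel and sum: 1·1 + 3·2 + 0·1.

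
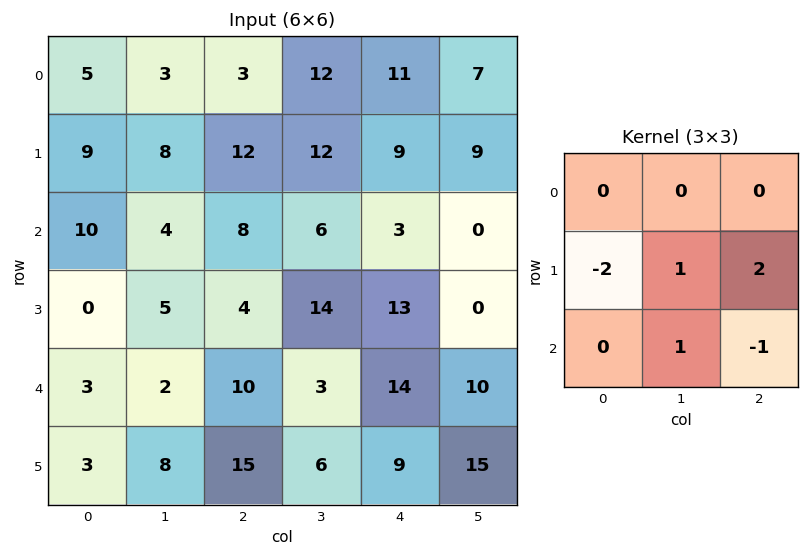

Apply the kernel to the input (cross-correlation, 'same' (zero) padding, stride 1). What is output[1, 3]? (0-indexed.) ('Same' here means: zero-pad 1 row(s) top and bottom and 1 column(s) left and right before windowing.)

9

The receptive field on the zero-padded input at this output position is [3 12 11 / 12 12 9 / 8 6 3]. Elementwise product with the kernel and sum: 12·-2 + 12·1 + 9·2 + 6·1 + 3·-1.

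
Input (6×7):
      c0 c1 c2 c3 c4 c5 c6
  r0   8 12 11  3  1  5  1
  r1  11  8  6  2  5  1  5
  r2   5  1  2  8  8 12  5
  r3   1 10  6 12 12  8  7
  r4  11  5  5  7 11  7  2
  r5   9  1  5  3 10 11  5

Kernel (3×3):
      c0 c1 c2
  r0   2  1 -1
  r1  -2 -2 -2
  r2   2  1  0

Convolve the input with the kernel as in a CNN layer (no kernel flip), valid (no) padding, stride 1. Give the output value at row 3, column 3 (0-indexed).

-6

The receptive field on the input at this output position is [12 12 8 / 7 11 7 / 3 10 11]. Elementwise product with the kernel and sum: 12·2 + 12·1 + 8·-1 + 7·-2 + 11·-2 + 7·-2 + 3·2 + 10·1.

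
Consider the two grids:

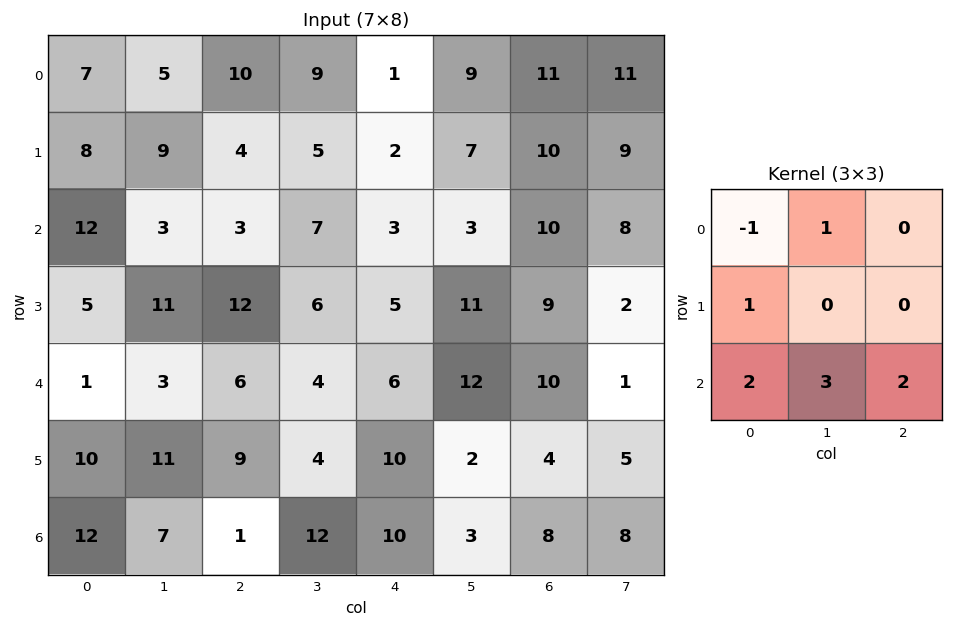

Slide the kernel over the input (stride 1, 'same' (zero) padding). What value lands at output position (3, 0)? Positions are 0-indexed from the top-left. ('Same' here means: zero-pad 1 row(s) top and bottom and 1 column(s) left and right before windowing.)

21

The receptive field on the zero-padded input at this output position is [0 12 3 / 0 5 11 / 0 1 3]. Elementwise product with the kernel and sum: 0·-1 + 12·1 + 0·1 + 0·2 + 1·3 + 3·2.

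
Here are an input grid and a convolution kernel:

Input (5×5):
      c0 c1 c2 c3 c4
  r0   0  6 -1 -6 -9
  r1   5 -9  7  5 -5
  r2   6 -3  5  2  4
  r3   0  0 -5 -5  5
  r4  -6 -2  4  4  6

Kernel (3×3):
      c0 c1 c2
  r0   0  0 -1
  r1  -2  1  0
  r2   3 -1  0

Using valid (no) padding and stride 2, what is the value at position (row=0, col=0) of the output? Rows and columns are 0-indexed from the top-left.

3

The receptive field on the input at this output position is [0 6 -1 / 5 -9 7 / 6 -3 5]. Elementwise product with the kernel and sum: -1·-1 + 5·-2 + -9·1 + 6·3 + -3·-1.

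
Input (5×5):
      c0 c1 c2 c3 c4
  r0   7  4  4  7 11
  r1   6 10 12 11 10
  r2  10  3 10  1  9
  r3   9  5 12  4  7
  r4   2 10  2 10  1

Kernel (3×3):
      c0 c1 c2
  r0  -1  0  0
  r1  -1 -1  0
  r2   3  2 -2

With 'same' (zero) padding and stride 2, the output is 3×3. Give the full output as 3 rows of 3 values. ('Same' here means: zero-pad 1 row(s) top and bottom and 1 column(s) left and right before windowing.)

-15 24 35
-2 8 5
-2 -17 -15

Output[0,0]: The receptive field on the zero-padded input at this output position is [0 0 0 / 0 7 4 / 0 6 10]. Elementwise product with the kernel and sum: 0·-1 + 0·-1 + 7·-1 + 0·3 + 6·2 + 10·-2.
Output[0,1]: The receptive field on the zero-padded input at this output position is [0 0 0 / 4 4 7 / 10 12 11]. Elementwise product with the kernel and sum: 0·-1 + 4·-1 + 4·-1 + 10·3 + 12·2 + 11·-2.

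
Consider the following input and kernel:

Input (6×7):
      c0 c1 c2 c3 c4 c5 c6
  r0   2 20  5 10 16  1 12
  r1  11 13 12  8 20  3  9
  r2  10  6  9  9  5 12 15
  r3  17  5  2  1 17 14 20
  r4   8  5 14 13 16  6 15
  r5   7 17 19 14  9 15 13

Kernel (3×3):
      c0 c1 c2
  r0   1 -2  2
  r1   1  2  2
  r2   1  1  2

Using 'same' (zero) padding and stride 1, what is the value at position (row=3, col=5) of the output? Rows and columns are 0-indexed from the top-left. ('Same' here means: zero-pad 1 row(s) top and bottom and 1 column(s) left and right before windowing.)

The receptive field on the zero-padded input at this output position is [5 12 15 / 17 14 20 / 16 6 15]. Elementwise product with the kernel and sum: 5·1 + 12·-2 + 15·2 + 17·1 + 14·2 + 20·2 + 16·1 + 6·1 + 15·2.

148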